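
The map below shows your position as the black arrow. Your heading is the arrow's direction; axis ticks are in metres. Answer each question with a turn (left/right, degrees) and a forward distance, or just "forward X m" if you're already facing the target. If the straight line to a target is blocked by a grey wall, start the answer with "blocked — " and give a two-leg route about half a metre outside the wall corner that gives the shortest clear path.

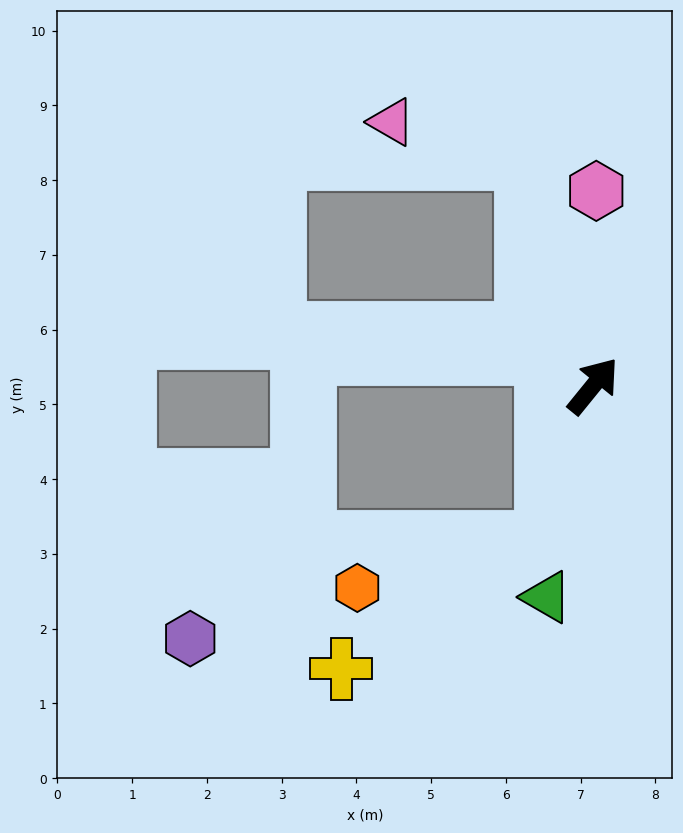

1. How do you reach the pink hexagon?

turn left 38°, forward 2.6 m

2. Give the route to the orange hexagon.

blocked — turn right 157°, forward 2.2 m, then turn right 61°, forward 2.6 m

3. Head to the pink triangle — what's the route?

blocked — turn left 55°, forward 3.2 m, then turn left 59°, forward 1.9 m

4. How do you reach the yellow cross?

blocked — turn right 157°, forward 2.2 m, then turn right 42°, forward 3.2 m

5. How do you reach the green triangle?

turn right 153°, forward 2.9 m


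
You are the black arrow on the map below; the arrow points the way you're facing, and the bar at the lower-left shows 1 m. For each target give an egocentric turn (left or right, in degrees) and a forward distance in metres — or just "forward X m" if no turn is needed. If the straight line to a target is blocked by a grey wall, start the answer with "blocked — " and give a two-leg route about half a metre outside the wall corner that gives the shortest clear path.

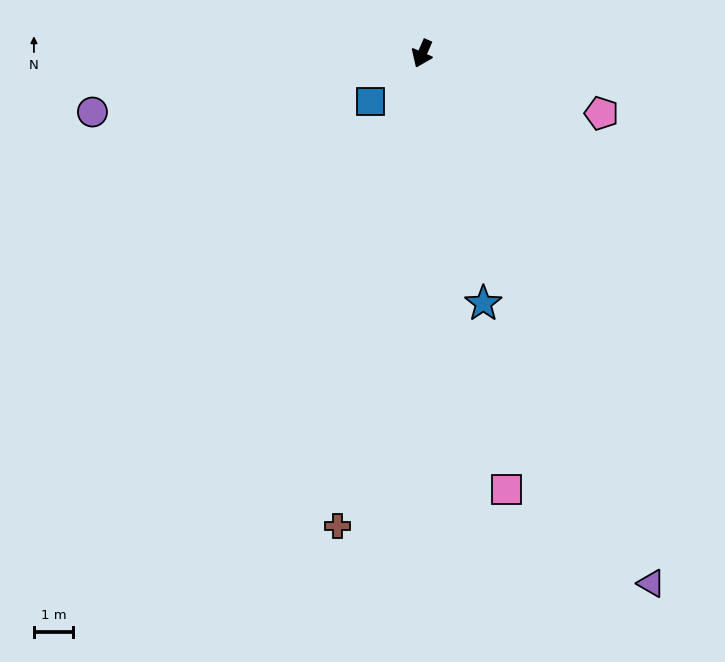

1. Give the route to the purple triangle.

turn left 47°, forward 14.9 m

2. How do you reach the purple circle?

turn right 56°, forward 8.6 m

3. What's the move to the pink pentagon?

turn left 95°, forward 4.9 m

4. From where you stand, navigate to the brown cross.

turn left 13°, forward 12.4 m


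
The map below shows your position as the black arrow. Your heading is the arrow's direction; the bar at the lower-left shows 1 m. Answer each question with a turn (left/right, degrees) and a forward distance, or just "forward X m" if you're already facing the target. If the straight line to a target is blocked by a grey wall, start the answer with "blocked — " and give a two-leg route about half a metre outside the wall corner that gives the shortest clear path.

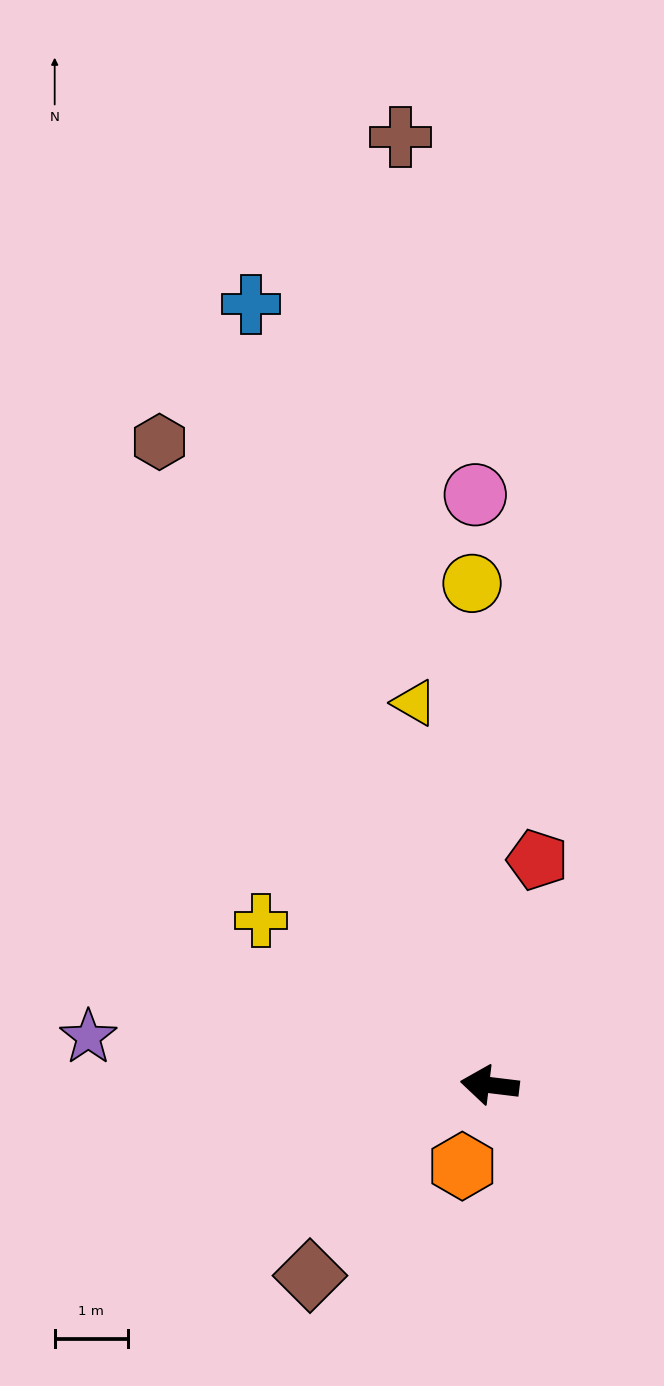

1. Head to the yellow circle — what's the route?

turn right 81°, forward 6.9 m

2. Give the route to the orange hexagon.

turn left 78°, forward 1.2 m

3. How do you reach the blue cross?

turn right 66°, forward 11.1 m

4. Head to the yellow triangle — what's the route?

turn right 72°, forward 5.3 m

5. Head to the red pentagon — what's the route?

turn right 95°, forward 3.1 m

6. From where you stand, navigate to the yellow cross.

turn right 29°, forward 3.8 m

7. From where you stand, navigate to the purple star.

forward 5.5 m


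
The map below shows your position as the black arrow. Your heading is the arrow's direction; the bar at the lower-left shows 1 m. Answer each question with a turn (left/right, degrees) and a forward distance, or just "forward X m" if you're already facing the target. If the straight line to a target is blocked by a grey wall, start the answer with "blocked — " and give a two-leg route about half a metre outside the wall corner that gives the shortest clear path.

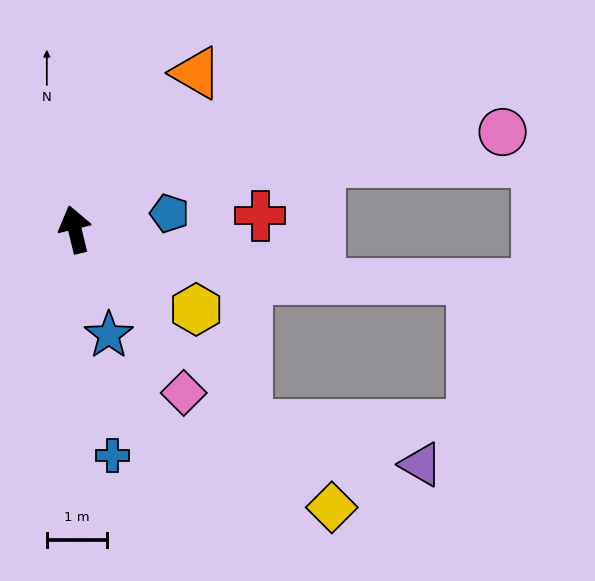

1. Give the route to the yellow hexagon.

turn right 137°, forward 2.4 m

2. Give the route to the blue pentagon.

turn right 94°, forward 1.6 m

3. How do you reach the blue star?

turn right 176°, forward 1.8 m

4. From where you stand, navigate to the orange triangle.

turn right 51°, forward 3.3 m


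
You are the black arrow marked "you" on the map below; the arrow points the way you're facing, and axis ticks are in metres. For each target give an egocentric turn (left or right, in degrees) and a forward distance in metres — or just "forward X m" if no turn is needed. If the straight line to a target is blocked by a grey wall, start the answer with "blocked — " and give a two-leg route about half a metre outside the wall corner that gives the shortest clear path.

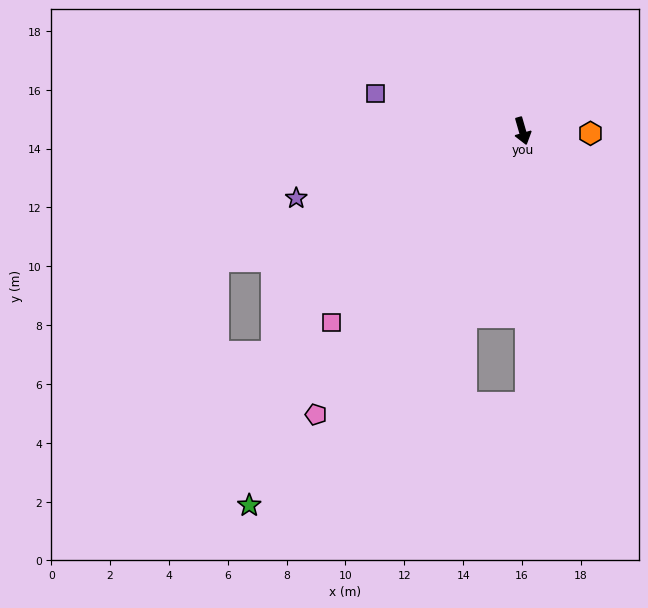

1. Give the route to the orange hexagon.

turn left 72°, forward 2.3 m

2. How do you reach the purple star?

turn right 90°, forward 8.0 m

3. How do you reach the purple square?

turn right 120°, forward 5.2 m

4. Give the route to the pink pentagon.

turn right 52°, forward 11.9 m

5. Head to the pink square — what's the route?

turn right 61°, forward 9.2 m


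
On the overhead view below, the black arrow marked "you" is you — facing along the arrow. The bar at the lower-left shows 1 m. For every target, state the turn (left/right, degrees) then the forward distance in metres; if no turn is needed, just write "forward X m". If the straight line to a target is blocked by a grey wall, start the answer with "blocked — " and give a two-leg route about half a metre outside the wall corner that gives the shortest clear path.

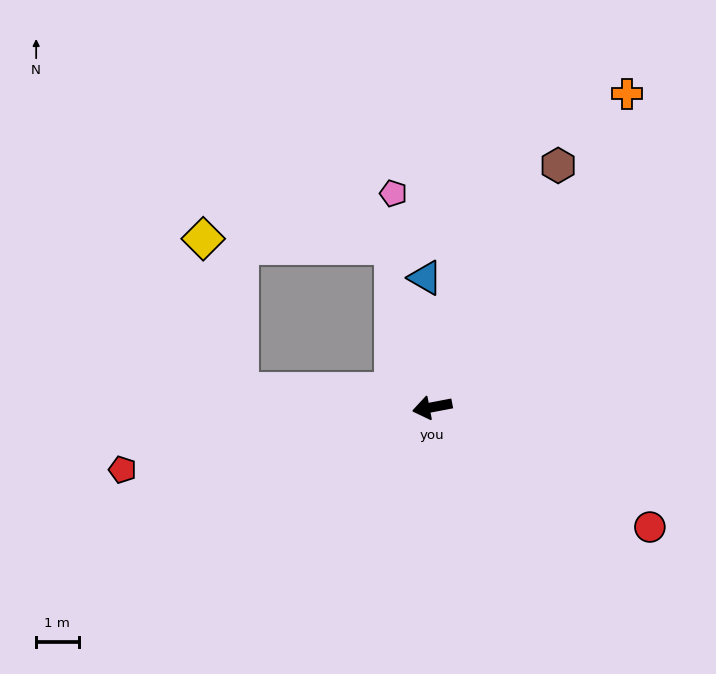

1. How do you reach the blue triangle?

turn right 98°, forward 3.0 m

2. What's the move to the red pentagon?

forward 7.4 m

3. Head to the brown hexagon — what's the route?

turn right 128°, forward 6.4 m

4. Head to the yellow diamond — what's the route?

blocked — turn right 16°, forward 4.5 m, then turn right 71°, forward 3.7 m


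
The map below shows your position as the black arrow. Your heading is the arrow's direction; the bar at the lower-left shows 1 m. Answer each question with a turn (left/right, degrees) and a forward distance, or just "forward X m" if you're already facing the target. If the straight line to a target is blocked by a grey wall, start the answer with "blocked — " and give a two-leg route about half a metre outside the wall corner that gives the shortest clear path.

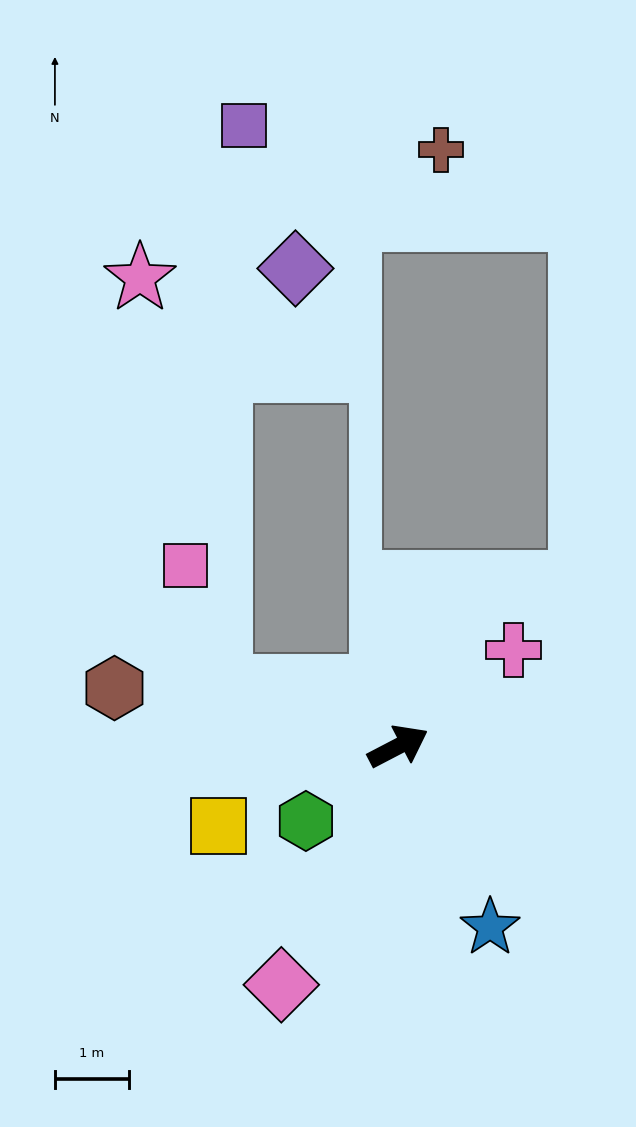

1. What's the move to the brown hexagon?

turn left 141°, forward 3.9 m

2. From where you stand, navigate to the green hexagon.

turn right 169°, forward 1.6 m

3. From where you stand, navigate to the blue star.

turn right 91°, forward 2.7 m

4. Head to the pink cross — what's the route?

turn left 12°, forward 2.0 m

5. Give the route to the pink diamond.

turn right 144°, forward 3.6 m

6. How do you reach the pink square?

blocked — turn left 134°, forward 2.5 m, then turn right 55°, forward 1.7 m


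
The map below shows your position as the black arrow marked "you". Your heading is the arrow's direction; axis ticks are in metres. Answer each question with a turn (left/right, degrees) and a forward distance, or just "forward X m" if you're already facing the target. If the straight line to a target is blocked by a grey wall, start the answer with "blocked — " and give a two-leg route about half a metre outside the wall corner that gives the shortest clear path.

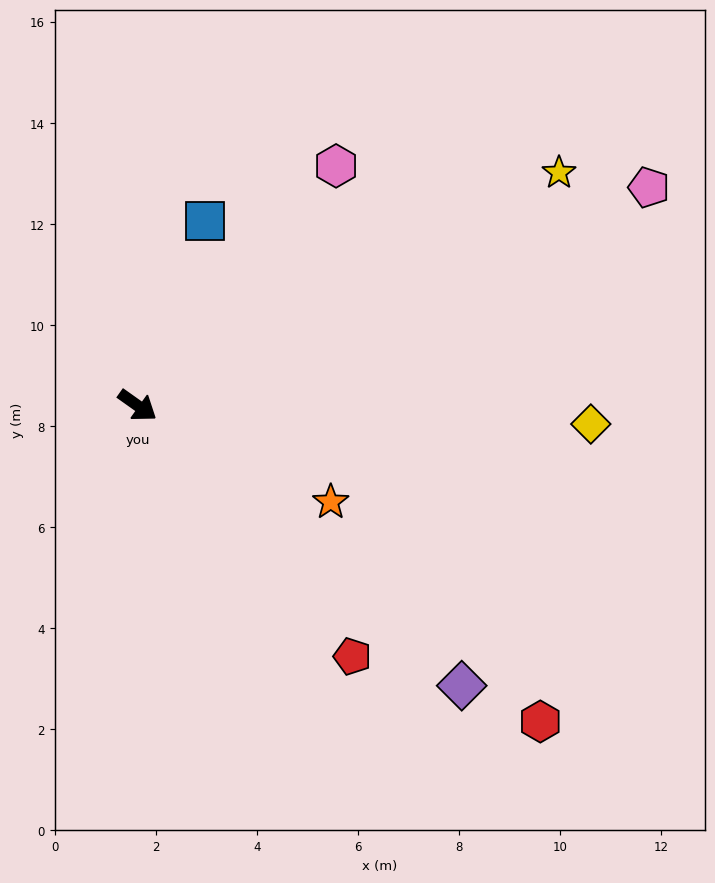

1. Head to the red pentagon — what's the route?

turn right 14°, forward 6.5 m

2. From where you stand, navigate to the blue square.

turn left 105°, forward 3.9 m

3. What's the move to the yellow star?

turn left 64°, forward 9.5 m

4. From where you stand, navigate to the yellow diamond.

turn left 33°, forward 9.0 m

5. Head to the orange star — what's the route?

turn left 9°, forward 4.3 m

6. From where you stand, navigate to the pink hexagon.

turn left 86°, forward 6.2 m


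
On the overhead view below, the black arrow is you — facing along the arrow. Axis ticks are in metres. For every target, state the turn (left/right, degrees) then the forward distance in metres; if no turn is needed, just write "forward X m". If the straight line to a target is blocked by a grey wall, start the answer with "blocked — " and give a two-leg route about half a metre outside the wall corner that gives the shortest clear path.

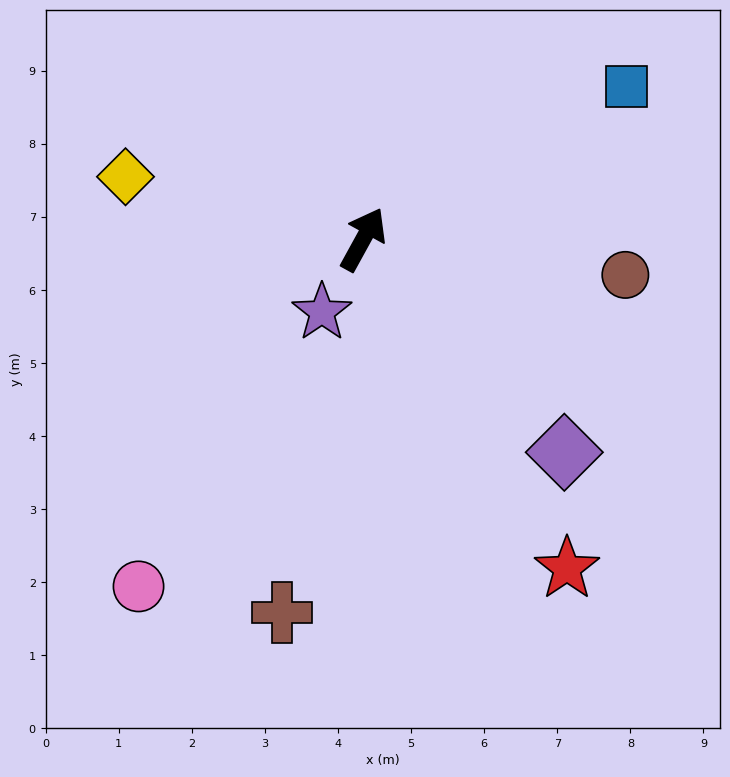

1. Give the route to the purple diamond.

turn right 108°, forward 4.0 m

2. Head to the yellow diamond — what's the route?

turn left 104°, forward 3.4 m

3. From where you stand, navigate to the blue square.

turn right 31°, forward 4.2 m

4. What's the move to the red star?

turn right 119°, forward 5.3 m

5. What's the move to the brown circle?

turn right 69°, forward 3.6 m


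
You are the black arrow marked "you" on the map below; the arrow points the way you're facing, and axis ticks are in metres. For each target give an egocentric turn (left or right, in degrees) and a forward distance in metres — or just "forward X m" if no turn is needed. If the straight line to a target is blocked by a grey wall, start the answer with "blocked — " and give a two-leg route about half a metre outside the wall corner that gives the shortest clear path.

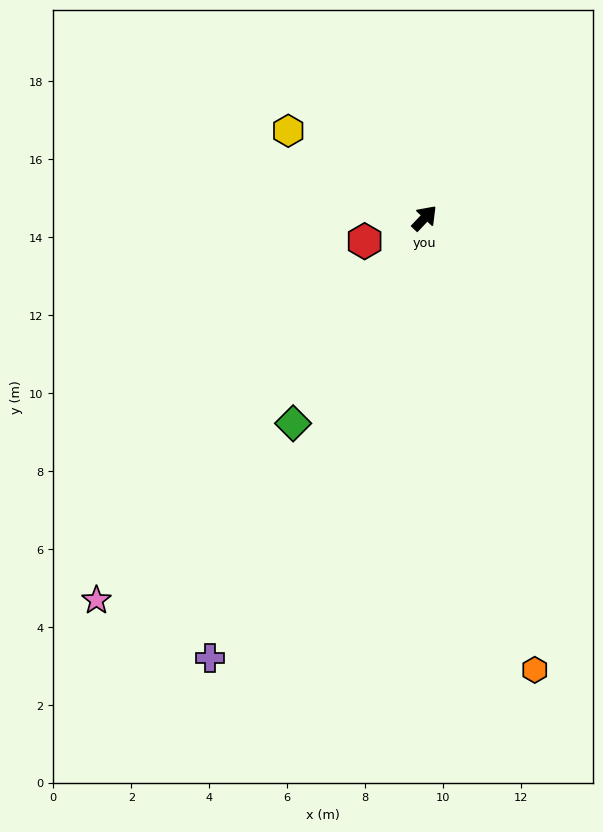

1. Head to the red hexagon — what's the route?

turn left 155°, forward 1.6 m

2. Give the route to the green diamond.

turn right 169°, forward 6.3 m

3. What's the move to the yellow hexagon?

turn left 101°, forward 4.2 m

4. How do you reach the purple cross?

turn right 163°, forward 12.6 m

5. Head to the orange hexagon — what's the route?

turn right 123°, forward 11.9 m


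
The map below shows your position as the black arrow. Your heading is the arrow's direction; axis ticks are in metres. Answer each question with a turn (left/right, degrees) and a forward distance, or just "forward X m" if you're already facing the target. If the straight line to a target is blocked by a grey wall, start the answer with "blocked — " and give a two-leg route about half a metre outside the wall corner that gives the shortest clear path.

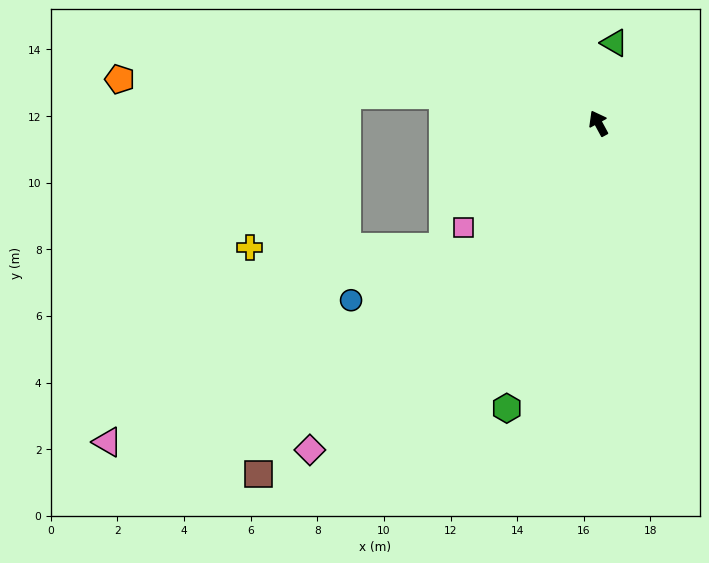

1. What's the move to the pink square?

turn left 99°, forward 5.1 m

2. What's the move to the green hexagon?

turn left 134°, forward 9.0 m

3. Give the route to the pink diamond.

turn left 110°, forward 13.1 m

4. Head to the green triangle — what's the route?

turn right 40°, forward 2.5 m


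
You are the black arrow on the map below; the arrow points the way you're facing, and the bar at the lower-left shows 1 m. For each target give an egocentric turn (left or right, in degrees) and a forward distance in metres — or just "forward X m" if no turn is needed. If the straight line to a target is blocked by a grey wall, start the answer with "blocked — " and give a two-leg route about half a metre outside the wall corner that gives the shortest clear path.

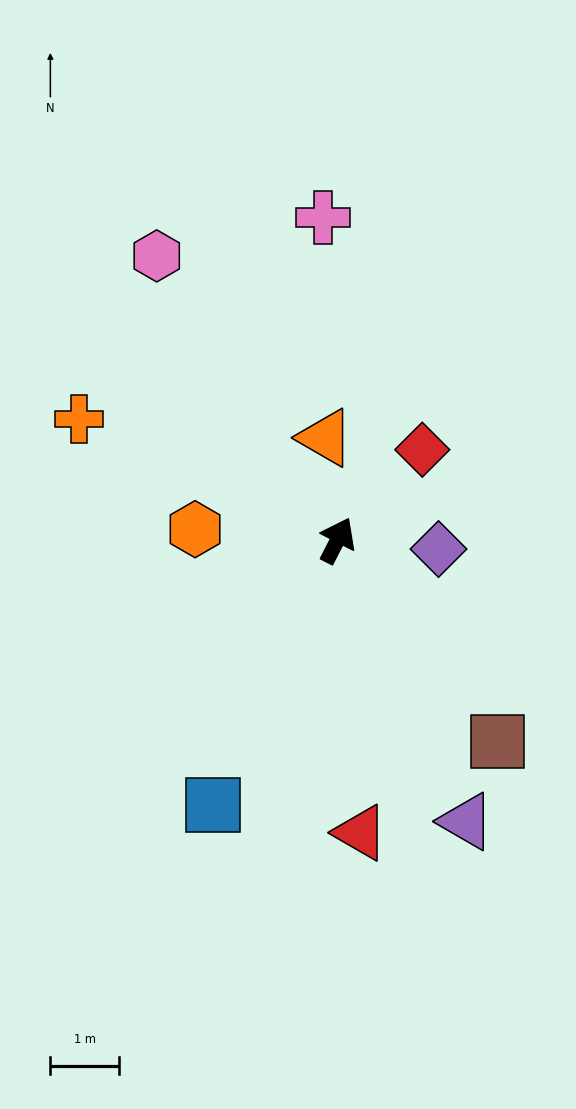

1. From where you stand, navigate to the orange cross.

turn left 92°, forward 4.2 m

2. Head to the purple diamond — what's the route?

turn right 68°, forward 1.5 m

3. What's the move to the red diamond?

turn right 16°, forward 1.8 m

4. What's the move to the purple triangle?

turn right 128°, forward 4.5 m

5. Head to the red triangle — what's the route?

turn right 148°, forward 4.3 m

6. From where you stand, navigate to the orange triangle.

turn left 34°, forward 1.5 m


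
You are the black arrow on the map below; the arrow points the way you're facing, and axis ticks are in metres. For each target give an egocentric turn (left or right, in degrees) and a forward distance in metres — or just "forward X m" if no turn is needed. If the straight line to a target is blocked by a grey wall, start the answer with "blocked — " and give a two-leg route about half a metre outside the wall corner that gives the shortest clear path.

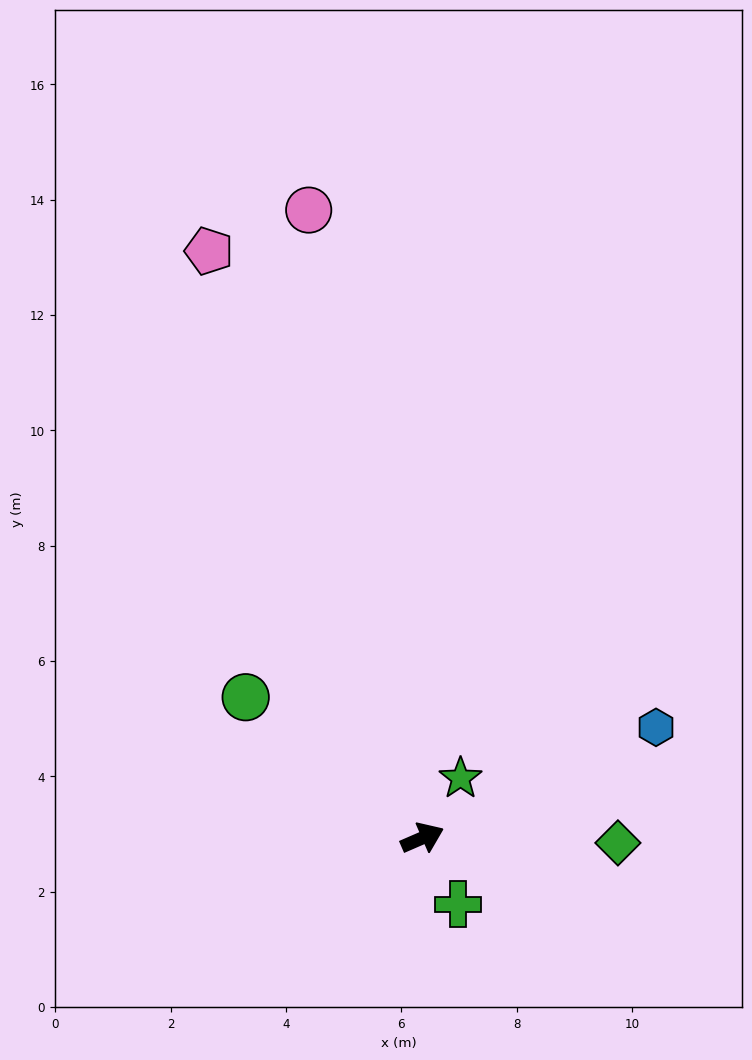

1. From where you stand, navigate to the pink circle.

turn left 77°, forward 11.1 m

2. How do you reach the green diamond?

turn right 25°, forward 3.4 m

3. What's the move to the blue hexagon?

forward 4.5 m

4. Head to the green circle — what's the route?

turn left 118°, forward 3.9 m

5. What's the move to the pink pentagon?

turn left 87°, forward 10.8 m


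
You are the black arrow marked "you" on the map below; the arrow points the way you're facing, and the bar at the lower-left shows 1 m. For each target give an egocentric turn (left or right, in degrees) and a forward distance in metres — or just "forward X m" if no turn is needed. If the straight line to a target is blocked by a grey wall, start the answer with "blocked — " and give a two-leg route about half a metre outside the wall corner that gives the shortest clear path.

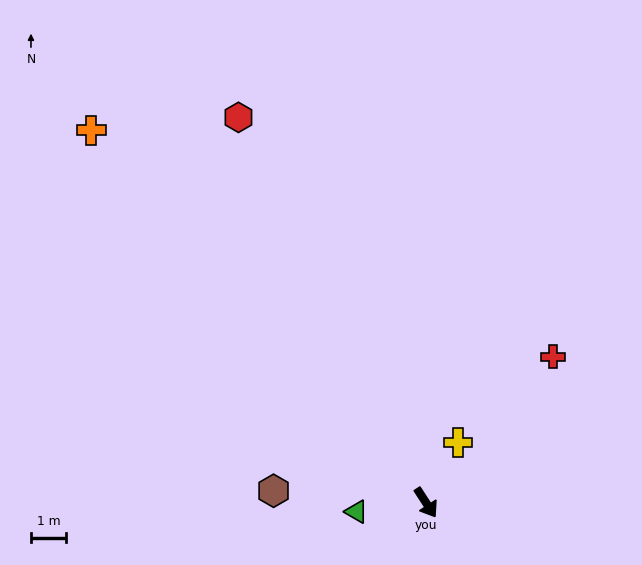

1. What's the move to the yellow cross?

turn left 119°, forward 1.9 m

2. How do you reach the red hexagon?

turn left 173°, forward 12.1 m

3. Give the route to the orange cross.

turn right 171°, forward 14.2 m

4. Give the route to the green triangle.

turn right 116°, forward 2.0 m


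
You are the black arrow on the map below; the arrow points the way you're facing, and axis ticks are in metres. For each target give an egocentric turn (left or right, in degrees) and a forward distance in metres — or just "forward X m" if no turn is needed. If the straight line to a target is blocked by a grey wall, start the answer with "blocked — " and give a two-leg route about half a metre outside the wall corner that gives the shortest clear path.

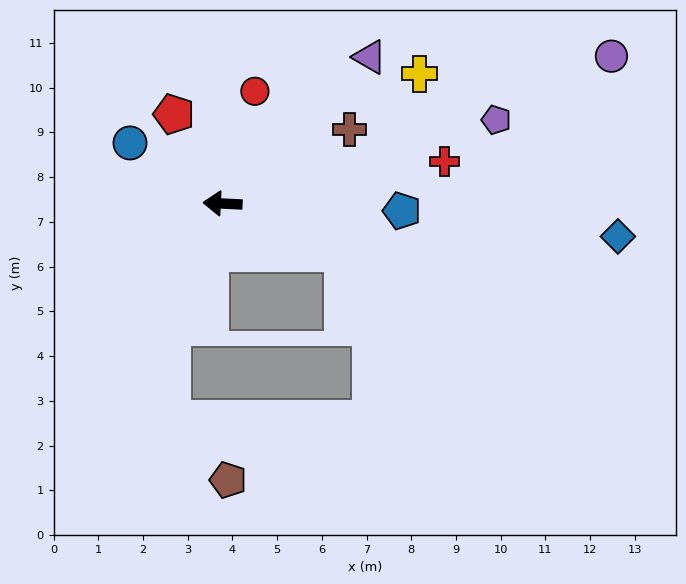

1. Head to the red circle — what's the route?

turn right 103°, forward 2.6 m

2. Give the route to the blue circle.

turn right 30°, forward 2.5 m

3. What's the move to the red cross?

turn right 166°, forward 5.1 m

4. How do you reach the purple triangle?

turn right 132°, forward 4.6 m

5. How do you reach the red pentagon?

turn right 59°, forward 2.3 m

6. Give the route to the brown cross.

turn right 147°, forward 3.3 m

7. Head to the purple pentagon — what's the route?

turn right 160°, forward 6.4 m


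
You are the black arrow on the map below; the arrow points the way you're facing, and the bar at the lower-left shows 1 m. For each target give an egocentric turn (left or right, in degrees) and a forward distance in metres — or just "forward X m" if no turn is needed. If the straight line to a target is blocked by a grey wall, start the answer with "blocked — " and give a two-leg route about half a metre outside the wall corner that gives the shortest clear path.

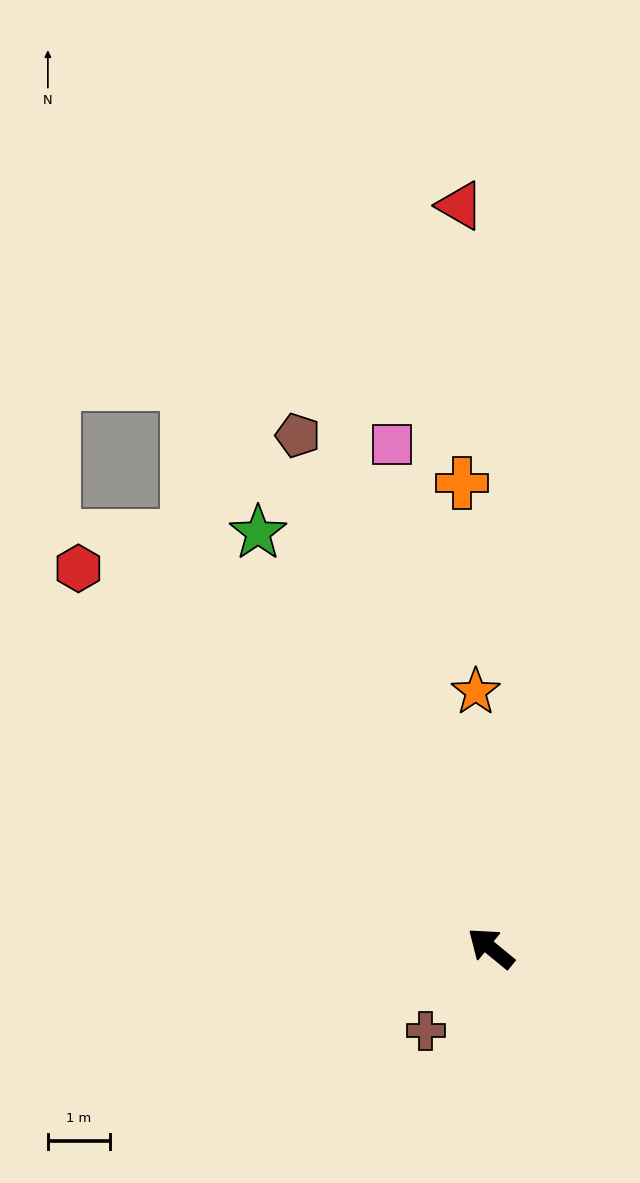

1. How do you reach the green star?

turn right 21°, forward 7.6 m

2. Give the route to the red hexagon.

turn right 3°, forward 9.0 m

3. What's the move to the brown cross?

turn left 91°, forward 1.7 m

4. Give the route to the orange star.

turn right 47°, forward 4.1 m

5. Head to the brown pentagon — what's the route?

turn right 30°, forward 8.8 m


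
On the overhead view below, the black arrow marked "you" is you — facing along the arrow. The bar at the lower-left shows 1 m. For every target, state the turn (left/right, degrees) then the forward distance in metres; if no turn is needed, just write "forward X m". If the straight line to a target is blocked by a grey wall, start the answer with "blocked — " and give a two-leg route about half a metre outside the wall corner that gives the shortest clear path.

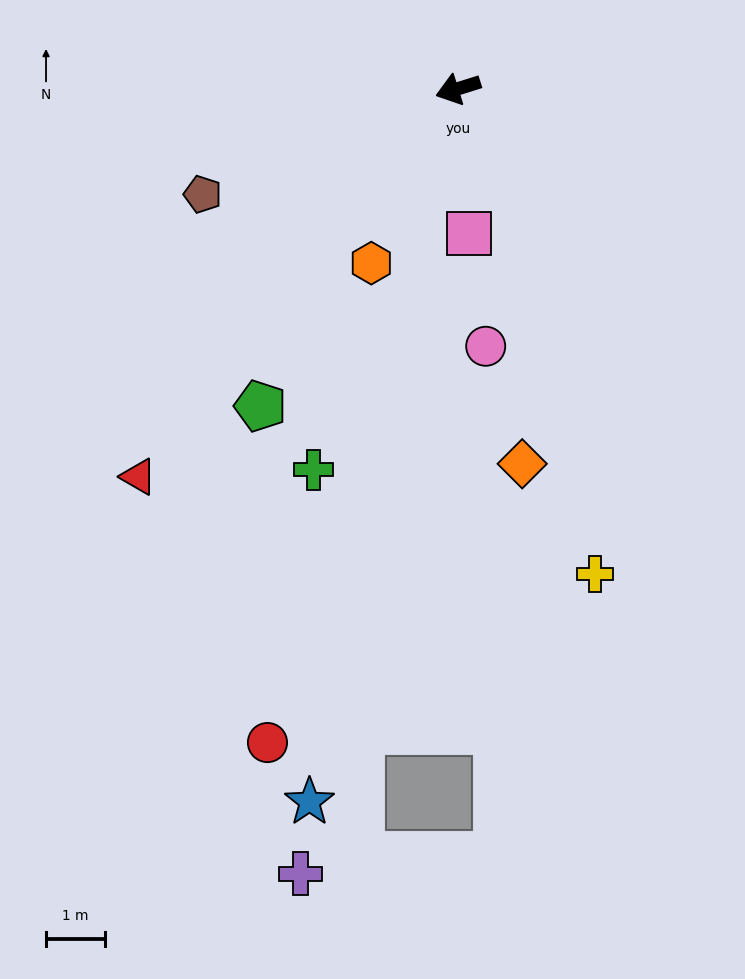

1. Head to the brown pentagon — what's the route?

turn left 5°, forward 4.7 m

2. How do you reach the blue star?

turn left 61°, forward 12.5 m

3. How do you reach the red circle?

turn left 56°, forward 11.6 m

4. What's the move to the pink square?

turn left 77°, forward 2.5 m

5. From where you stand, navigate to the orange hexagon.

turn left 46°, forward 3.3 m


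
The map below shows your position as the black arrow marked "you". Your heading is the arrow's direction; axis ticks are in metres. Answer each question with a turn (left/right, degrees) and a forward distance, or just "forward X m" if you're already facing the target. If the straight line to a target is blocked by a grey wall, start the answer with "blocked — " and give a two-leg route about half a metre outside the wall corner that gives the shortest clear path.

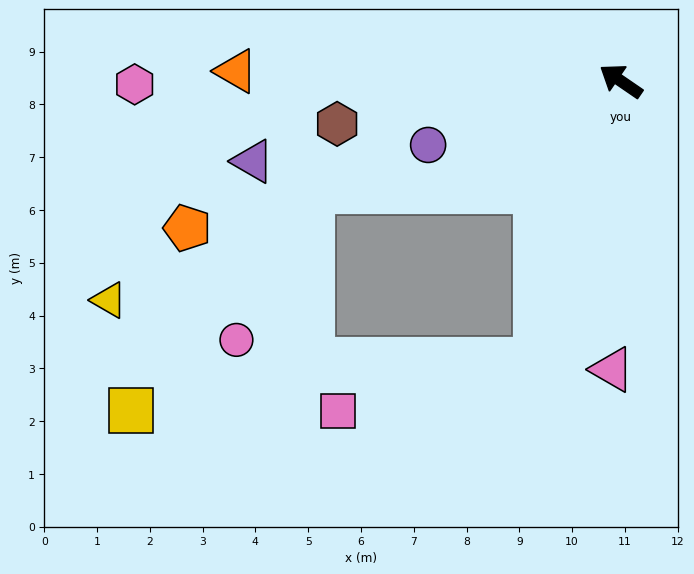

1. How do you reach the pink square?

blocked — turn left 107°, forward 5.5 m, then turn right 58°, forward 3.9 m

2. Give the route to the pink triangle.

turn left 123°, forward 5.5 m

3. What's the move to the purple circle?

turn left 53°, forward 3.8 m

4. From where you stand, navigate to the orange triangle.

turn left 33°, forward 7.3 m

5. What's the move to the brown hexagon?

turn left 43°, forward 5.4 m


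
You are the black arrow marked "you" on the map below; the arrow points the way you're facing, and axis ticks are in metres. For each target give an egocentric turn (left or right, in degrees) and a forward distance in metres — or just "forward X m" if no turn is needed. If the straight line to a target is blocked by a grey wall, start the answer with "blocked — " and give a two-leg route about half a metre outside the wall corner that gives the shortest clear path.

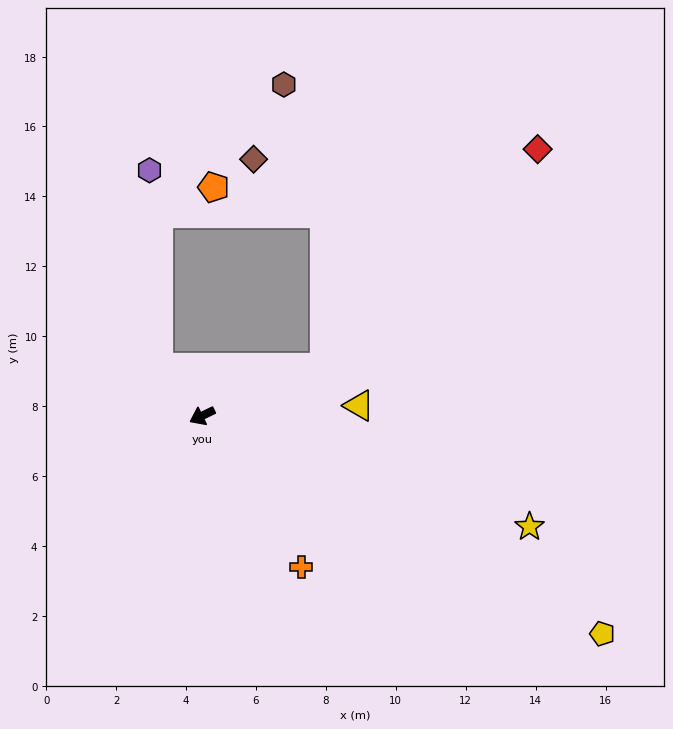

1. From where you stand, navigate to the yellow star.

turn left 135°, forward 9.9 m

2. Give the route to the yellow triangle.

turn left 158°, forward 4.5 m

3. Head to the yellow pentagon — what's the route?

turn left 125°, forward 13.0 m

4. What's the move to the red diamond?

blocked — turn left 175°, forward 3.8 m, then turn left 25°, forward 8.7 m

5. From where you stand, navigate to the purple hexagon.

blocked — turn right 74°, forward 1.9 m, then turn right 39°, forward 5.7 m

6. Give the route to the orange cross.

turn left 97°, forward 5.2 m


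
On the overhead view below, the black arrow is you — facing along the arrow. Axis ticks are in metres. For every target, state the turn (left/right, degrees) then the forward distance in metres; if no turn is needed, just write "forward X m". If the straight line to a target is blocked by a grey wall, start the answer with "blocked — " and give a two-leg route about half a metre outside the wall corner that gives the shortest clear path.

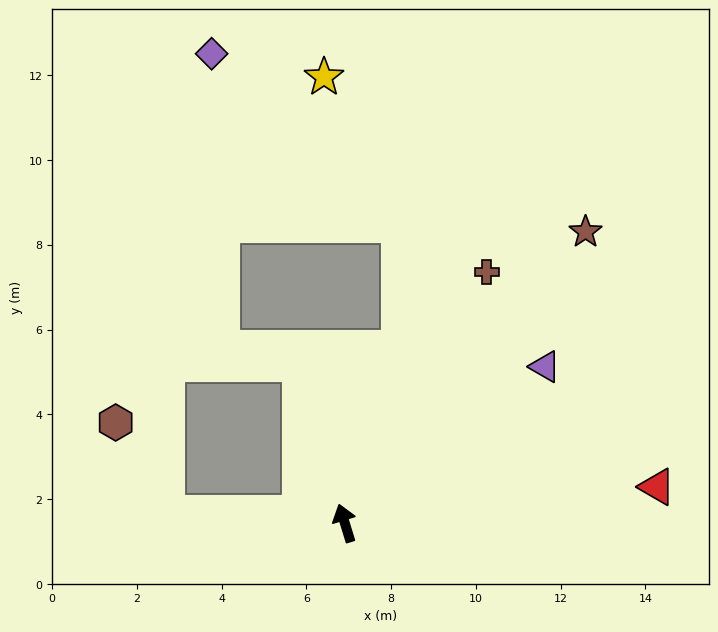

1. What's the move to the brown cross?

turn right 47°, forward 6.8 m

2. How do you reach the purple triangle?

turn right 69°, forward 6.0 m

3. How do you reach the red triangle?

turn right 100°, forward 7.4 m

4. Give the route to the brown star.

turn right 57°, forward 8.9 m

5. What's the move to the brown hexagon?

blocked — turn left 70°, forward 4.2 m, then turn right 58°, forward 2.4 m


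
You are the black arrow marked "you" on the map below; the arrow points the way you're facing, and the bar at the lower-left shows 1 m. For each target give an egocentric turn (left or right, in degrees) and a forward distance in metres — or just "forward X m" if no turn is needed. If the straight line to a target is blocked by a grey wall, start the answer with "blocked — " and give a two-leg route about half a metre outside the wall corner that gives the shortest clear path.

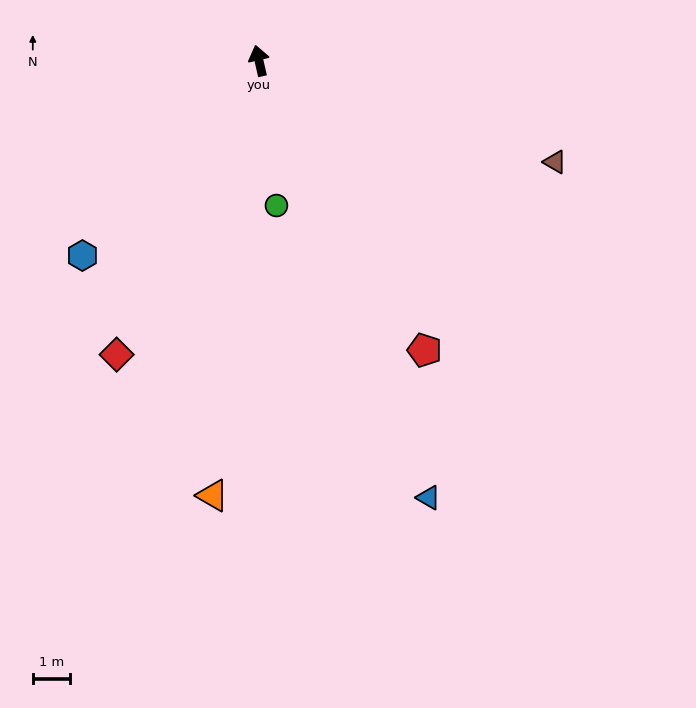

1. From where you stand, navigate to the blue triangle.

turn right 172°, forward 12.6 m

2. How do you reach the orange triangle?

turn left 161°, forward 11.7 m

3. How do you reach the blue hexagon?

turn left 125°, forward 7.0 m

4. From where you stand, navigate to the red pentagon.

turn right 163°, forward 8.9 m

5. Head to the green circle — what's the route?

turn left 174°, forward 3.9 m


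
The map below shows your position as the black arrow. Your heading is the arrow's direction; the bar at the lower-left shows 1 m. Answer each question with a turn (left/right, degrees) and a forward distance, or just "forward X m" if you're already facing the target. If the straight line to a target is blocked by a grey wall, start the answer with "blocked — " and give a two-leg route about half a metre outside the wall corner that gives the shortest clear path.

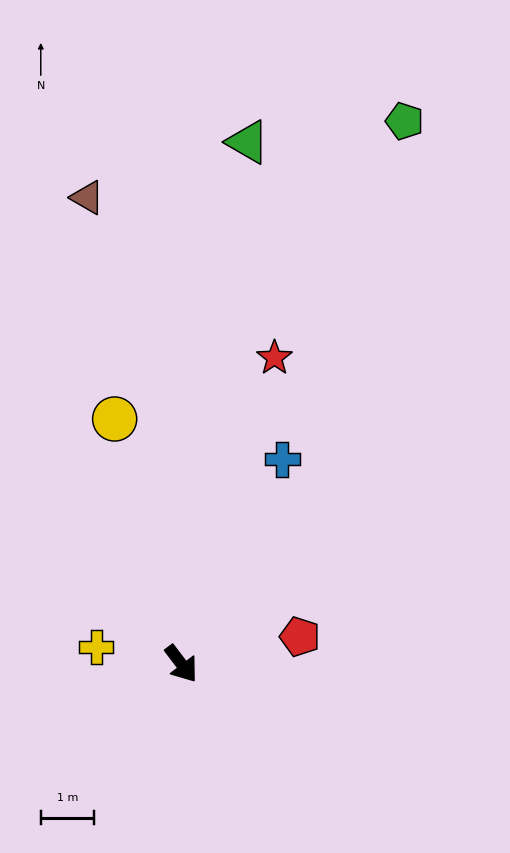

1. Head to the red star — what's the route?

turn left 126°, forward 6.0 m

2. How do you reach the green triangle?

turn left 136°, forward 9.9 m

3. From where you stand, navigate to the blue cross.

turn left 117°, forward 4.3 m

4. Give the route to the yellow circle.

turn left 158°, forward 4.8 m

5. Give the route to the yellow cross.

turn right 139°, forward 1.6 m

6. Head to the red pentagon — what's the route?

turn left 66°, forward 2.3 m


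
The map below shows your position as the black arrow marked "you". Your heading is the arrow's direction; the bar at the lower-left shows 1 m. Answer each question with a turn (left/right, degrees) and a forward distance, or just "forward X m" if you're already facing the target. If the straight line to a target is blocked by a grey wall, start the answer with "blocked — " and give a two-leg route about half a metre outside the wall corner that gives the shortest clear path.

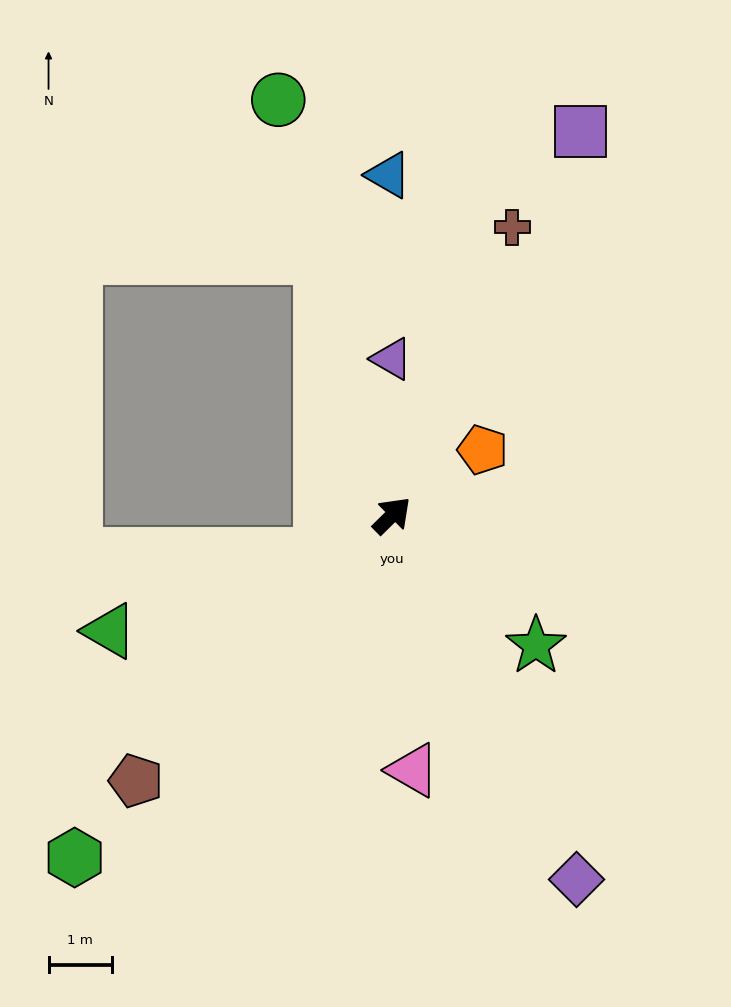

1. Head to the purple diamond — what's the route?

turn right 108°, forward 6.5 m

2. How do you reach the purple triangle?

turn left 46°, forward 2.5 m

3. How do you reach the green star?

turn right 87°, forward 3.1 m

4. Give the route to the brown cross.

turn left 23°, forward 5.0 m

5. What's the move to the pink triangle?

turn right 130°, forward 4.1 m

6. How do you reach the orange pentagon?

turn right 9°, forward 1.8 m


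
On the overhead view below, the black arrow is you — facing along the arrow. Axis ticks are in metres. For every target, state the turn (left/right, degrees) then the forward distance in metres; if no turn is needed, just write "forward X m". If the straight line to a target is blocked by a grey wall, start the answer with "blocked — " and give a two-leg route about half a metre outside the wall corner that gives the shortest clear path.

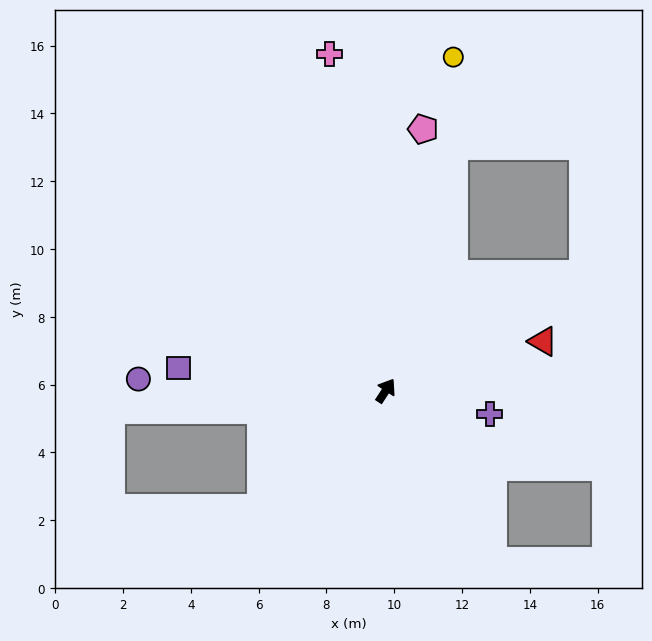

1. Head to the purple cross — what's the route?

turn right 70°, forward 3.1 m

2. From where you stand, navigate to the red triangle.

turn right 40°, forward 4.9 m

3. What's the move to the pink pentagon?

turn left 25°, forward 7.8 m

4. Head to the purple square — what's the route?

turn left 117°, forward 6.1 m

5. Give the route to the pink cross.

turn left 43°, forward 10.1 m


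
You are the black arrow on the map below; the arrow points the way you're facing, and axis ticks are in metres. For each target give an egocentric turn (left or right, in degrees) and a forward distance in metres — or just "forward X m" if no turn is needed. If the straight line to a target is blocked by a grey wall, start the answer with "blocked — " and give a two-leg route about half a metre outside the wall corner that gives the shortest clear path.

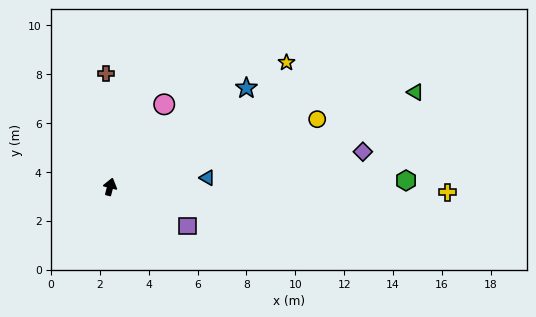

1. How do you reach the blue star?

turn right 39°, forward 6.9 m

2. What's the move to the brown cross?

turn left 17°, forward 4.6 m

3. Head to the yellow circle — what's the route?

turn right 57°, forward 8.9 m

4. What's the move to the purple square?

turn right 102°, forward 3.6 m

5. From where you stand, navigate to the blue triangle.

turn right 70°, forward 4.0 m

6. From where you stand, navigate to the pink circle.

turn right 19°, forward 4.0 m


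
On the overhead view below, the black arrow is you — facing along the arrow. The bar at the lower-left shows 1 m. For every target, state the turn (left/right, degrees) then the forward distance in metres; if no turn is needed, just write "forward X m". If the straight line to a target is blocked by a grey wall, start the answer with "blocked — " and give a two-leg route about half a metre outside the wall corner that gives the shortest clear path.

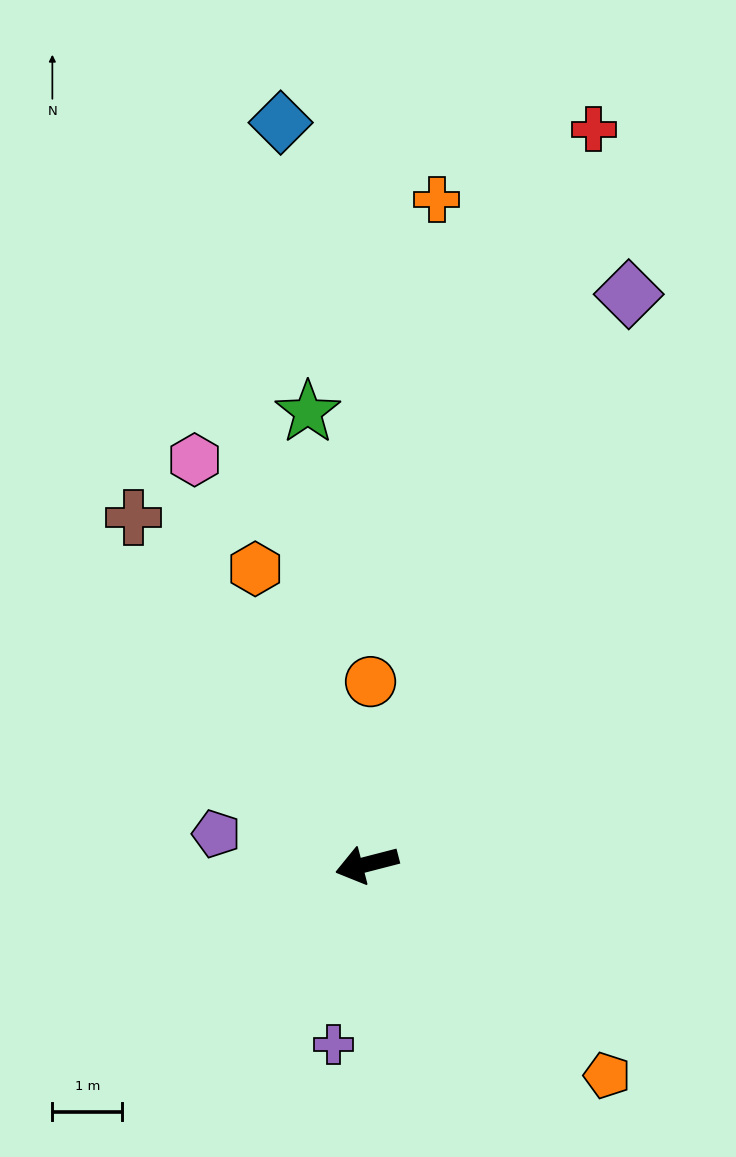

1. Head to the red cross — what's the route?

turn right 122°, forward 11.0 m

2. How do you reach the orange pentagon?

turn left 124°, forward 4.6 m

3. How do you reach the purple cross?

turn left 65°, forward 2.6 m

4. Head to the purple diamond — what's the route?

turn right 129°, forward 9.0 m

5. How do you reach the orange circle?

turn right 106°, forward 2.6 m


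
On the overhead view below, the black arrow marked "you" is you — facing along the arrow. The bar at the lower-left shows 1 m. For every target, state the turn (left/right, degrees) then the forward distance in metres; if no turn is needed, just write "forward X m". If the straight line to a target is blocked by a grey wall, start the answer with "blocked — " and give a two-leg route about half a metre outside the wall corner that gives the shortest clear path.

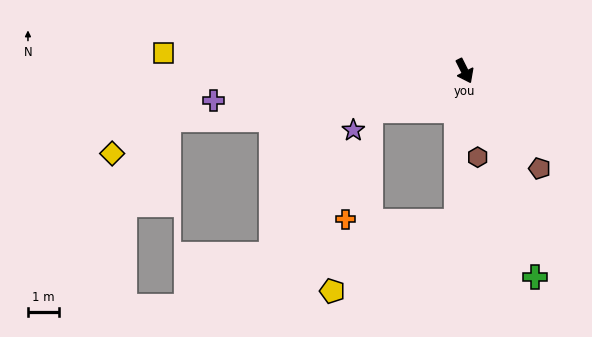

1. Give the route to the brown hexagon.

turn right 18°, forward 2.8 m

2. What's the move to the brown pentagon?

turn left 11°, forward 4.0 m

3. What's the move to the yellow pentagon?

blocked — turn right 30°, forward 4.8 m, then turn right 58°, forward 4.6 m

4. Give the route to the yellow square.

turn right 120°, forward 9.7 m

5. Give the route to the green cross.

turn right 8°, forward 7.0 m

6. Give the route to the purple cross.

turn right 110°, forward 8.1 m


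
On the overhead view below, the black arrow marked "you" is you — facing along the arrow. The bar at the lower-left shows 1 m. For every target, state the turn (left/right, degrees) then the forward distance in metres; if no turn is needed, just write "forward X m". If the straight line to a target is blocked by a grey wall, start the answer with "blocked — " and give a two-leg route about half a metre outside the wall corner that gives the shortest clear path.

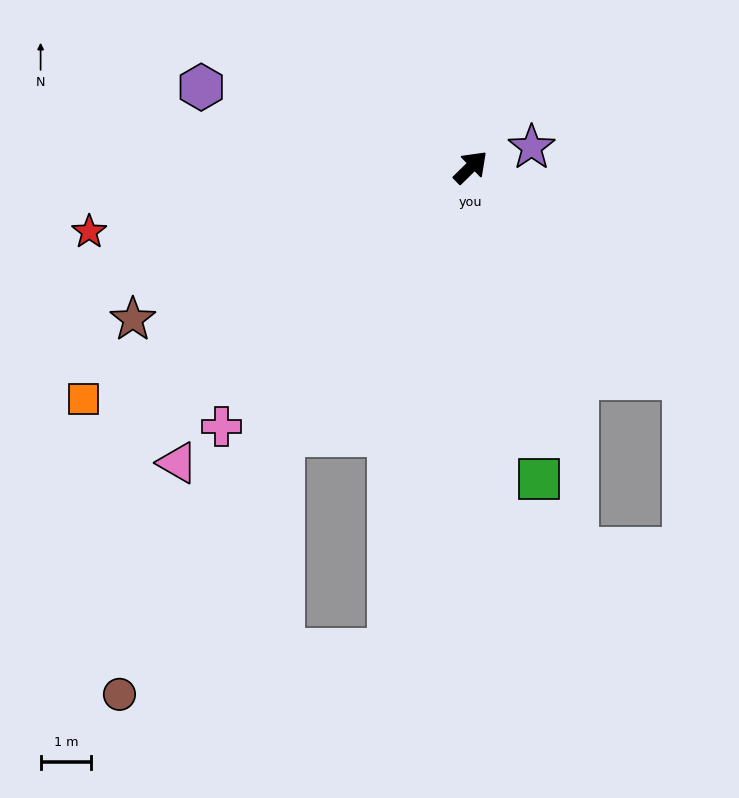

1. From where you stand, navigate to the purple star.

turn right 26°, forward 1.3 m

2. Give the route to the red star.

turn left 145°, forward 7.6 m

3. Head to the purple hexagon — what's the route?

turn left 119°, forward 5.5 m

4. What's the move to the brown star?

turn left 160°, forward 7.3 m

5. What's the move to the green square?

turn right 122°, forward 6.3 m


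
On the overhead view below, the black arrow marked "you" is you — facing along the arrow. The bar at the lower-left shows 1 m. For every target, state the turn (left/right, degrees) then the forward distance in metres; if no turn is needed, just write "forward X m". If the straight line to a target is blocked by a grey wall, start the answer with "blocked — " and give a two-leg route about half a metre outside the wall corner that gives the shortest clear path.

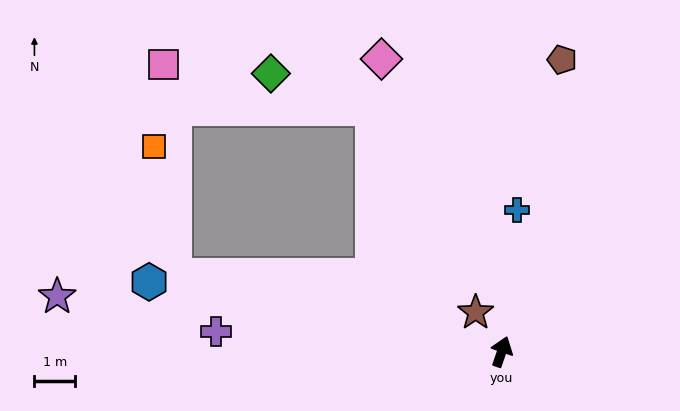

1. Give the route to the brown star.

turn left 53°, forward 1.2 m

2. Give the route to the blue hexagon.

turn left 98°, forward 8.8 m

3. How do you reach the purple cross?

turn left 105°, forward 7.0 m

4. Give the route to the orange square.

blocked — turn left 96°, forward 8.3 m, then turn right 68°, forward 3.2 m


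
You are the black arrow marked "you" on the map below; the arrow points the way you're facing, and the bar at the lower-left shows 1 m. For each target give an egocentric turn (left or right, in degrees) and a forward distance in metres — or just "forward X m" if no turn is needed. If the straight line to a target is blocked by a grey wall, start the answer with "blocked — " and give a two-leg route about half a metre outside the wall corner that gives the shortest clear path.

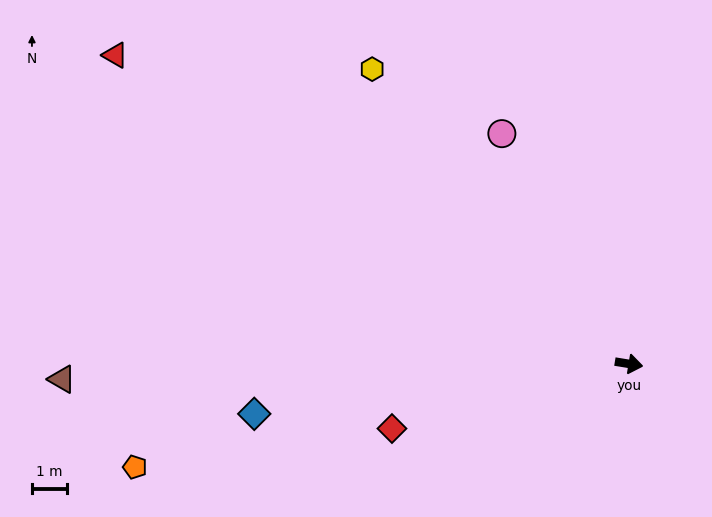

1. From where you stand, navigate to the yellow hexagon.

turn left 140°, forward 11.2 m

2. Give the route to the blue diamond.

turn right 163°, forward 10.8 m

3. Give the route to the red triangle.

turn left 158°, forward 17.2 m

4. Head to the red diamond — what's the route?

turn right 155°, forward 7.0 m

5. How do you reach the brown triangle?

turn right 169°, forward 16.3 m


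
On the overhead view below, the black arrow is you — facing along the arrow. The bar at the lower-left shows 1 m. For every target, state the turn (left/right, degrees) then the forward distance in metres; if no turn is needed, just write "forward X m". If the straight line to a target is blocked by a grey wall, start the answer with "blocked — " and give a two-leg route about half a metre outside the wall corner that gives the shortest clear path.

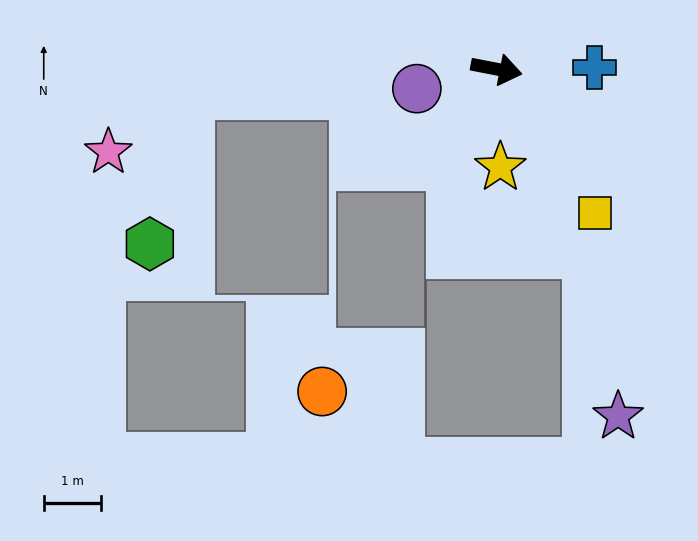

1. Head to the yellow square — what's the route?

turn right 45°, forward 3.1 m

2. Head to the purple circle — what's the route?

turn right 155°, forward 1.4 m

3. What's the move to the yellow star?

turn right 77°, forward 1.7 m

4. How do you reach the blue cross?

turn left 12°, forward 1.7 m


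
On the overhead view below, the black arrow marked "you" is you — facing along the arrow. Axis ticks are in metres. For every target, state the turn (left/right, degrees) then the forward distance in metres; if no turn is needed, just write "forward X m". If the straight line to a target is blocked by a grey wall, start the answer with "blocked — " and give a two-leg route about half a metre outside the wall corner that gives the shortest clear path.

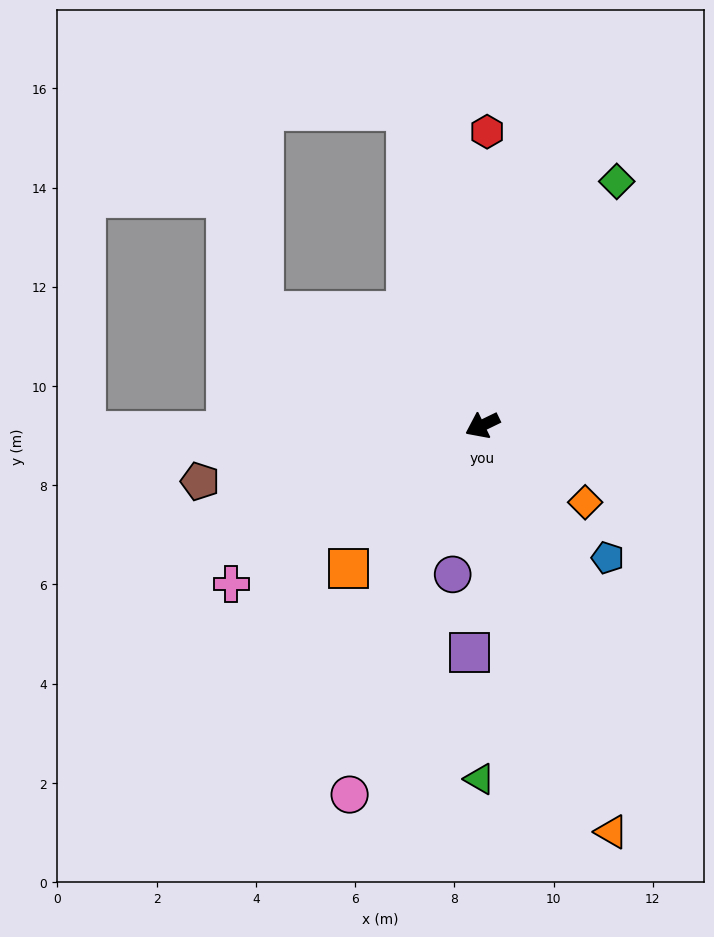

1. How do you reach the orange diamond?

turn left 117°, forward 2.6 m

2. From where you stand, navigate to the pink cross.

turn left 6°, forward 6.0 m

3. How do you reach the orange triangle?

turn left 82°, forward 8.6 m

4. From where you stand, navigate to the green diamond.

turn right 145°, forward 5.6 m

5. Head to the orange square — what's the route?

turn left 21°, forward 4.0 m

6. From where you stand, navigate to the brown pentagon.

turn right 15°, forward 5.8 m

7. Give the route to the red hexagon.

turn right 117°, forward 5.9 m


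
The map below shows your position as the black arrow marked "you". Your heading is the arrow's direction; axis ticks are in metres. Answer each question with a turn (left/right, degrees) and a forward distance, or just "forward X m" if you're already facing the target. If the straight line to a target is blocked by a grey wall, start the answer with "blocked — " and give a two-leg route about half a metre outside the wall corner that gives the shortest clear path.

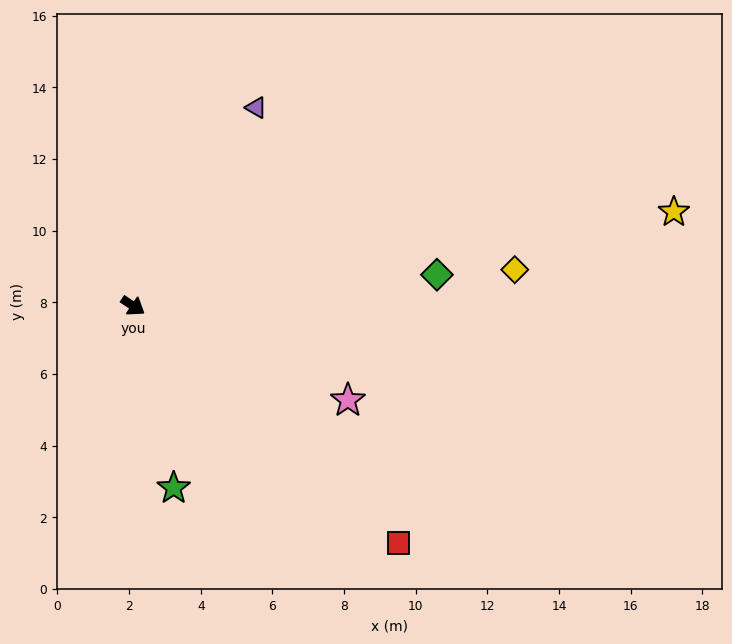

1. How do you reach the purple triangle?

turn left 92°, forward 6.5 m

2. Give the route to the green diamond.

turn left 39°, forward 8.5 m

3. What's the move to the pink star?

turn left 10°, forward 6.6 m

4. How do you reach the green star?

turn right 44°, forward 5.2 m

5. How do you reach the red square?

turn right 8°, forward 9.9 m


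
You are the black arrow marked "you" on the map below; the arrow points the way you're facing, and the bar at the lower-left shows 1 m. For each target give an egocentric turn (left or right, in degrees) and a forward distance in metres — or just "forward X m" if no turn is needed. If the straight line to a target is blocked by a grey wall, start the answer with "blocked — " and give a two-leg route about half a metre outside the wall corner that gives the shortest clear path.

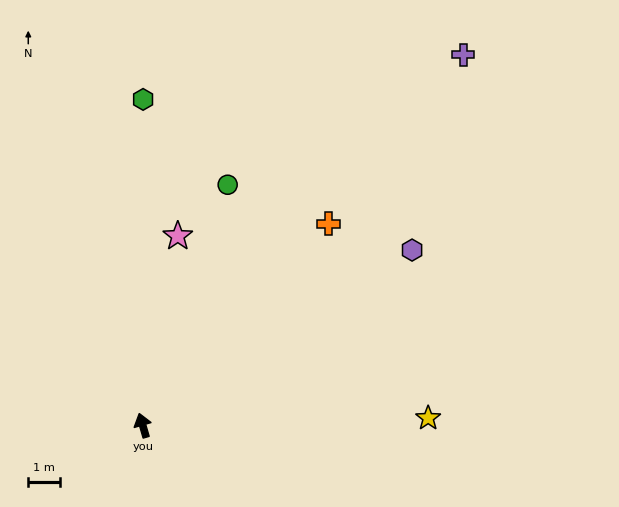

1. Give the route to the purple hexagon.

turn right 73°, forward 10.1 m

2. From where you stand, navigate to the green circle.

turn right 36°, forward 8.0 m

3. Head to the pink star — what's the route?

turn right 27°, forward 6.0 m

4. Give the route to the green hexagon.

turn right 16°, forward 10.2 m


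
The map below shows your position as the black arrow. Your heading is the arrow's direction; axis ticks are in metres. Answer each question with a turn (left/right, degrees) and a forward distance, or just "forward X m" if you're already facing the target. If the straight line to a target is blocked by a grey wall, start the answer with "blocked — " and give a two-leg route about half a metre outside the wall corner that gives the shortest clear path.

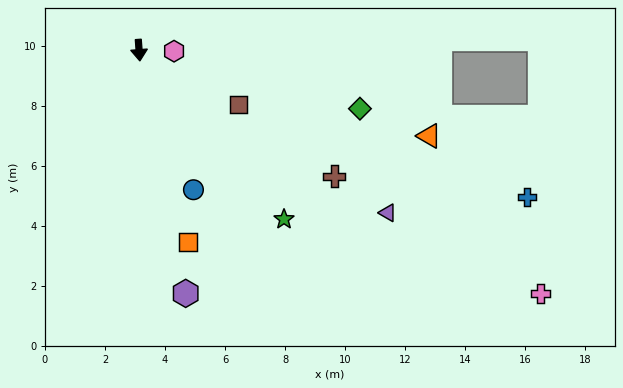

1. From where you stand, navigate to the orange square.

turn left 10°, forward 6.6 m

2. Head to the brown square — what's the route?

turn left 57°, forward 3.8 m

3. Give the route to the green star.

turn left 36°, forward 7.4 m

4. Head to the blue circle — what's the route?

turn left 17°, forward 5.0 m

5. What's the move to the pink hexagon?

turn left 84°, forward 1.2 m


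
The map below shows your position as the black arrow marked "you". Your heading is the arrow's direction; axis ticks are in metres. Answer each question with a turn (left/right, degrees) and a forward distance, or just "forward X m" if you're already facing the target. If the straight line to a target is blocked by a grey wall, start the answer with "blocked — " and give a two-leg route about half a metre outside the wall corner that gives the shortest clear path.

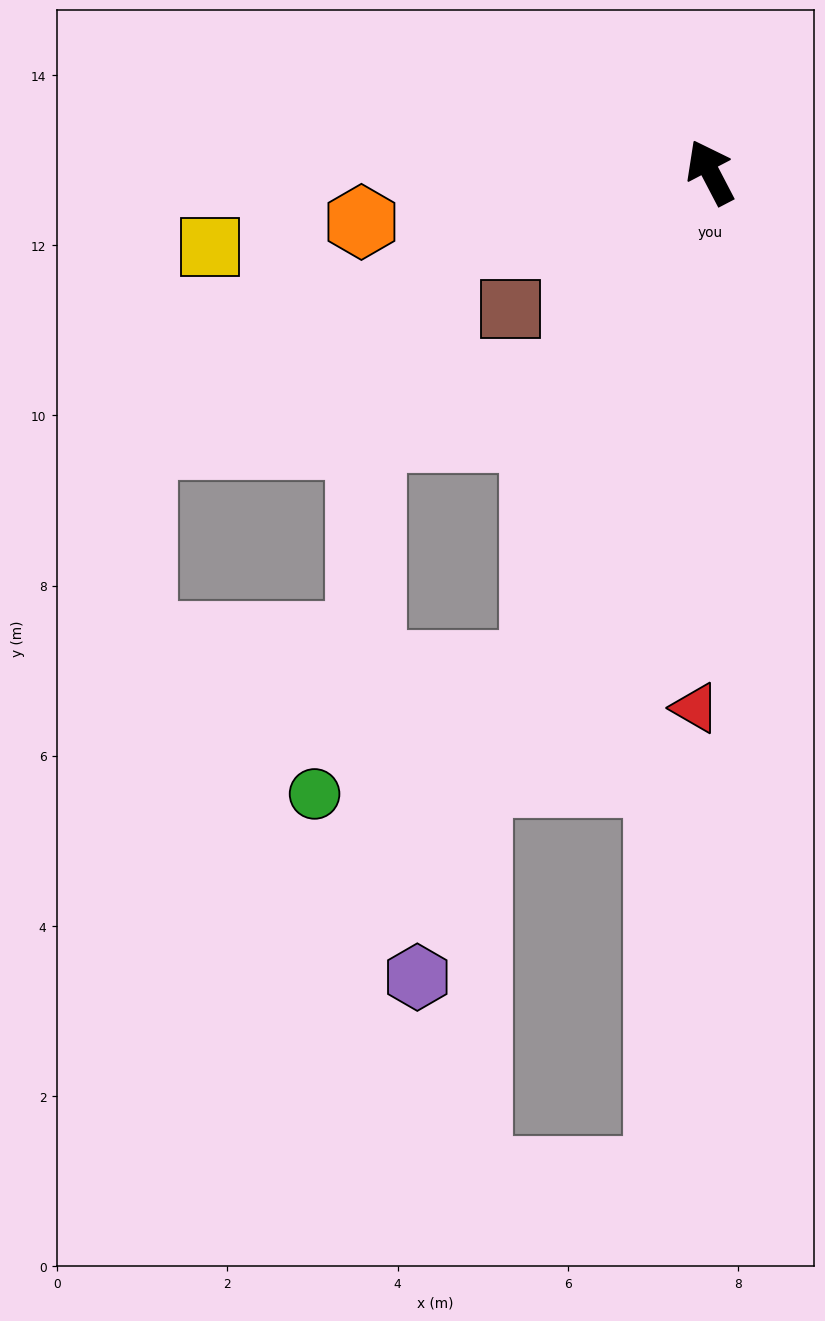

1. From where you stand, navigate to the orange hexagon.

turn left 71°, forward 4.1 m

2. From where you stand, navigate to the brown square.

turn left 97°, forward 2.8 m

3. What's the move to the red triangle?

turn left 151°, forward 6.3 m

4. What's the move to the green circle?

blocked — turn left 133°, forward 6.2 m, then turn right 41°, forward 3.0 m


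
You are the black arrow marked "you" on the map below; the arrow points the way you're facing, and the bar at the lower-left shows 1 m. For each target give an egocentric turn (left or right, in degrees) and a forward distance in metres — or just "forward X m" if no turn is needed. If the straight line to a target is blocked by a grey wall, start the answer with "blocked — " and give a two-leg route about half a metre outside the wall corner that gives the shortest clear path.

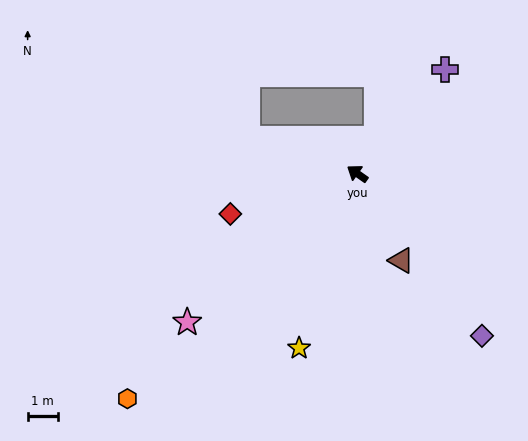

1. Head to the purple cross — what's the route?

turn right 95°, forward 4.5 m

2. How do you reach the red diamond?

turn left 53°, forward 4.4 m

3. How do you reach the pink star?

turn left 76°, forward 7.4 m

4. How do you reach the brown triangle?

turn left 152°, forward 3.2 m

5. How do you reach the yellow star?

turn left 107°, forward 6.1 m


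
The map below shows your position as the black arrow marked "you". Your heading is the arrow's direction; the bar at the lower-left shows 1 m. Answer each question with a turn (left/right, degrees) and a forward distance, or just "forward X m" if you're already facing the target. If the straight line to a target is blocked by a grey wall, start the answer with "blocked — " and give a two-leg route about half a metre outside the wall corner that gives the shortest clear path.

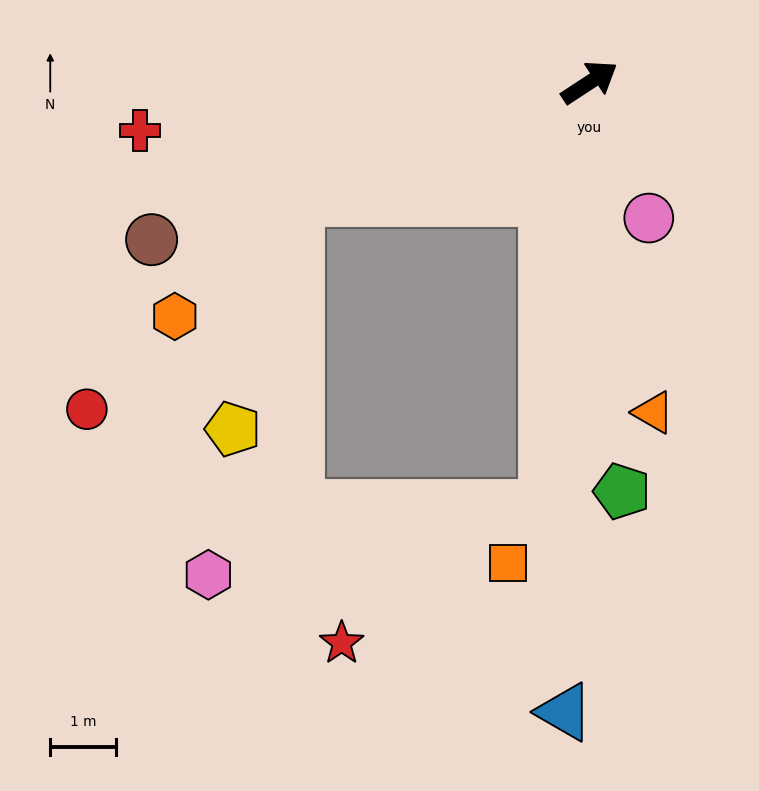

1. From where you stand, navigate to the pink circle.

turn right 100°, forward 2.3 m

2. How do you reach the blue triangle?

turn right 125°, forward 9.6 m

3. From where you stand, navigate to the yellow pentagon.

blocked — turn left 168°, forward 4.8 m, then turn left 53°, forward 3.7 m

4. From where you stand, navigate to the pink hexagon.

blocked — turn right 129°, forward 6.5 m, then turn right 73°, forward 5.3 m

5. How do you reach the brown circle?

turn left 167°, forward 7.1 m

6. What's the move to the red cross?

turn left 153°, forward 6.9 m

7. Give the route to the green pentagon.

turn right 119°, forward 6.3 m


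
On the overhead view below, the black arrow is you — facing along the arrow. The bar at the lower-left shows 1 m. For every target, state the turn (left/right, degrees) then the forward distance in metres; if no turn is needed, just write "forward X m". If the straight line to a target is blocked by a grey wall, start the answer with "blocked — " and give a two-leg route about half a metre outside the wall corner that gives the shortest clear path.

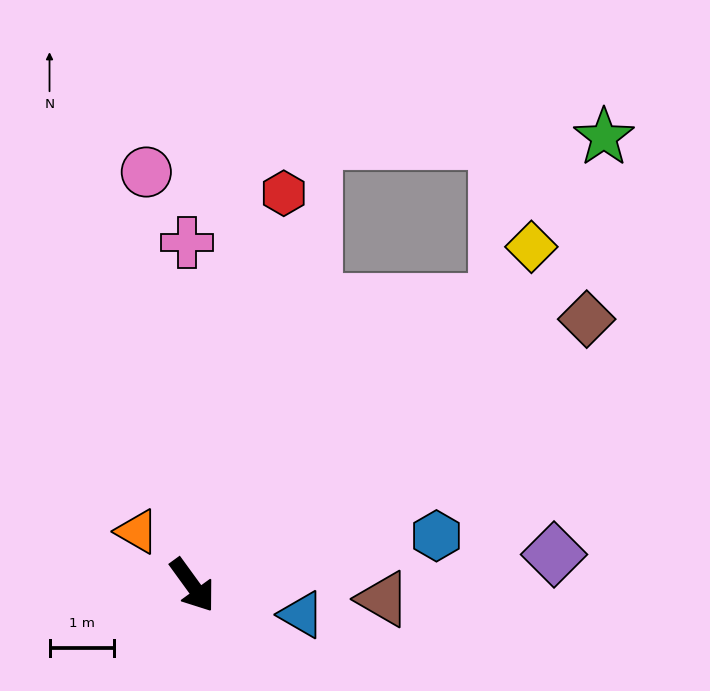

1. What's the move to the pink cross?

turn left 145°, forward 5.3 m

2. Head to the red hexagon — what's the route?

turn left 131°, forward 6.2 m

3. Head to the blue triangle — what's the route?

turn left 39°, forward 1.8 m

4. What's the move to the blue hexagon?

turn left 65°, forward 3.9 m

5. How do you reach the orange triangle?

turn right 170°, forward 1.2 m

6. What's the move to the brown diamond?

turn left 88°, forward 7.4 m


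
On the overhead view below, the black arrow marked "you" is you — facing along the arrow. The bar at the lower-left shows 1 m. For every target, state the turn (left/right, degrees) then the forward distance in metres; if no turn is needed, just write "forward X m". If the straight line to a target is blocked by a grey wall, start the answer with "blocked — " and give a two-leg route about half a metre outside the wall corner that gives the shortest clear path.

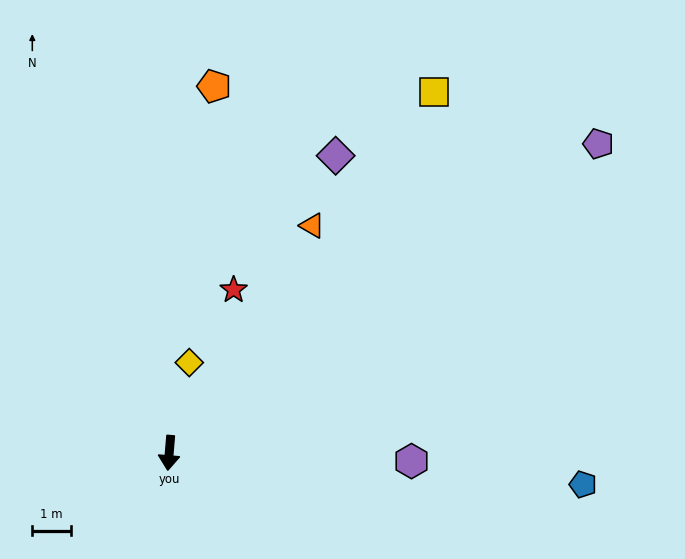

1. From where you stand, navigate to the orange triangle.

turn left 153°, forward 7.0 m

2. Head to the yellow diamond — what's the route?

turn left 172°, forward 2.4 m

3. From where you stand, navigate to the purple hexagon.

turn left 93°, forward 6.3 m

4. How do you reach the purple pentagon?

turn left 131°, forward 13.8 m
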